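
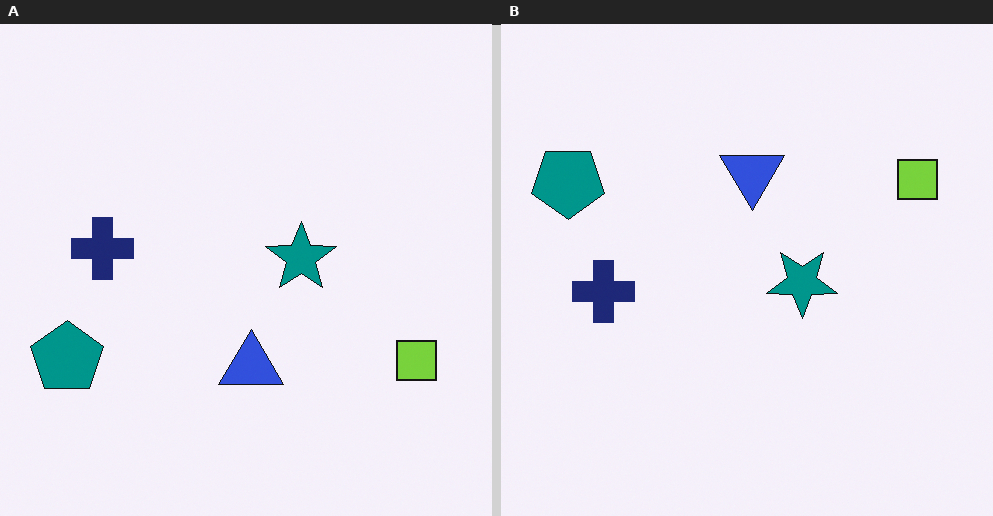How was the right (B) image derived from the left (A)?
This is the original image flipped vertically (top ↔ bottom).

The blue triangle is in the bottom of the left (A) image and the top of the right (B) — shapes on opposite sides of the horizontal midline have swapped in a mirror flip.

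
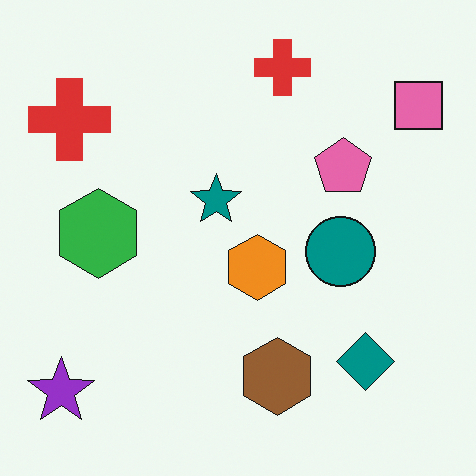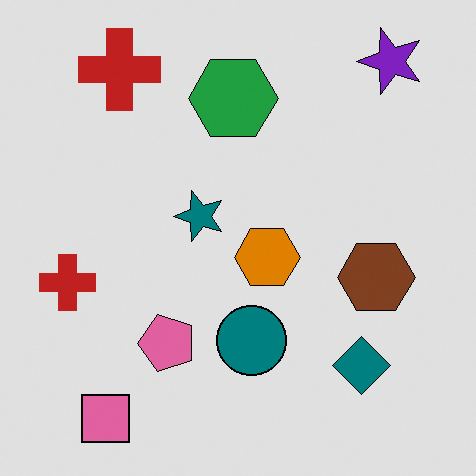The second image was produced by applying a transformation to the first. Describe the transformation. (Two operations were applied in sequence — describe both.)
The transformation is: posterized to a reduced palette, then transposed (reflected across the top-left ↔ bottom-right diagonal).

Each flat color has snapped to a coarser quantized level — most visibly, the near-white background has dropped to a flat grey. Shapes have swapped their row and column positions — what was in the top-right is now in the bottom-left — a diagonal reflection.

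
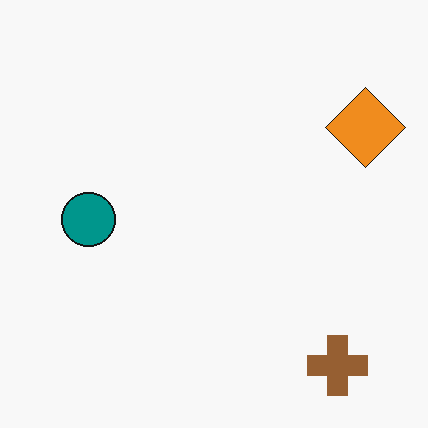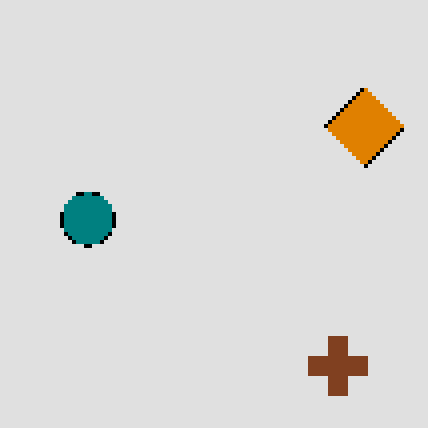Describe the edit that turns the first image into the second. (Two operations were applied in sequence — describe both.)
Lightly pixelated (a mild mosaic effect), then posterized to a reduced palette.

Shapes are reduced to large square blocks; fine edges and outlines are lost — a downscale-then-upscale (mosaic) effect. Each flat color has snapped to a coarser quantized level — most visibly, the near-white background has dropped to a flat grey.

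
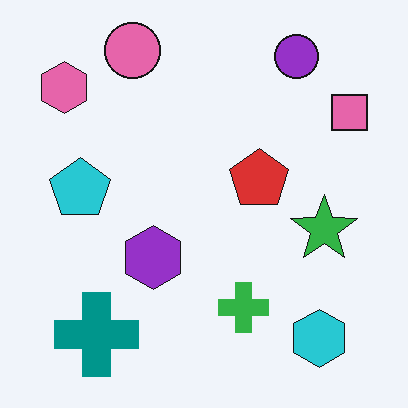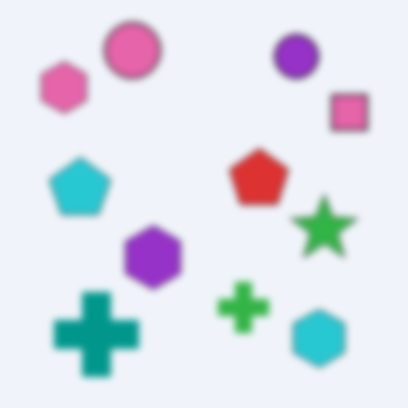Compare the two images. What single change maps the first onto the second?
It was moderately blurred.

Shape edges and outlines are uniformly softened across the whole image.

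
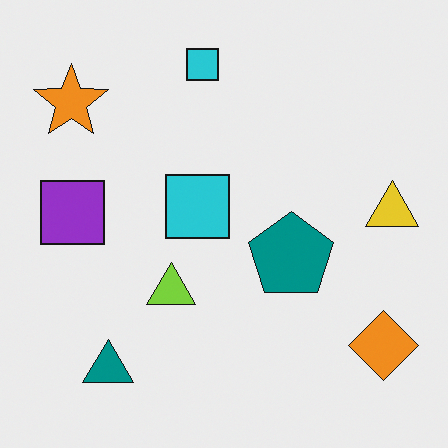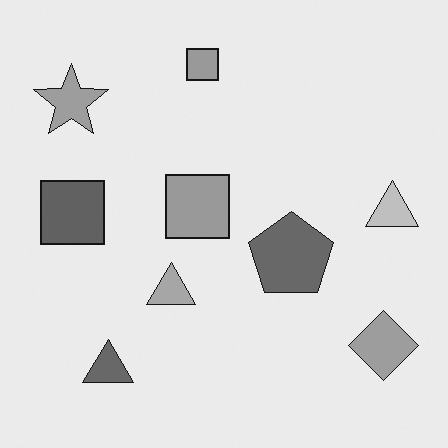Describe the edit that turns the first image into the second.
Converted to grayscale.

All color is removed — every shape is now a shade of grey.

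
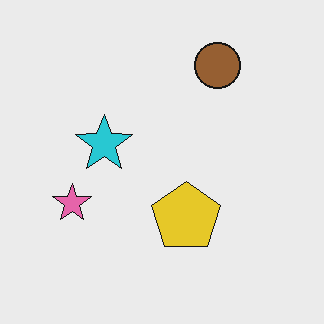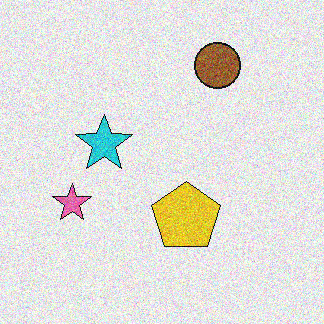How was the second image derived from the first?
The image was degraded with visible gaussian noise.

Random speckle covers the whole image, including the flat background.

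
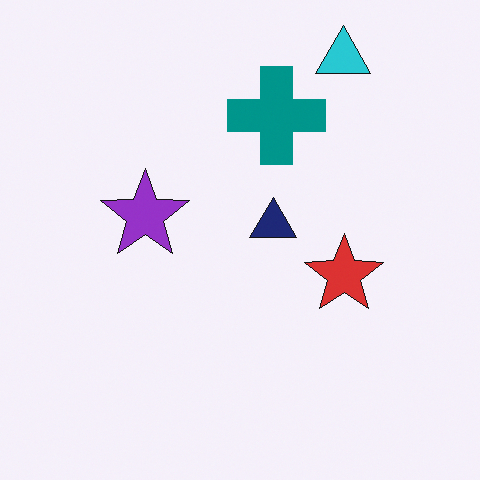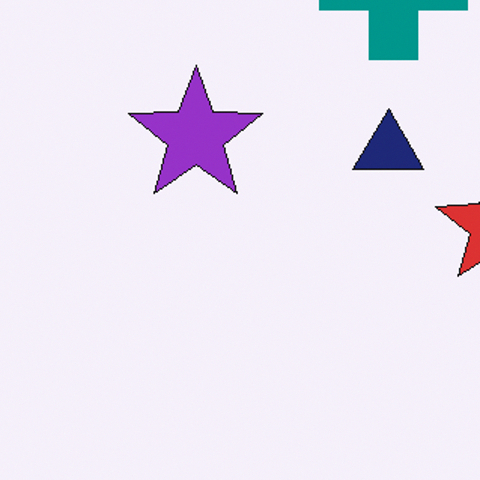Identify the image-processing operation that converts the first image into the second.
It was cropped to a modestly smaller region and rescaled.

The visible shapes are larger and the field of view is narrower; shapes near the original edges may be partly or wholly outside the frame — a crop-and-rescale.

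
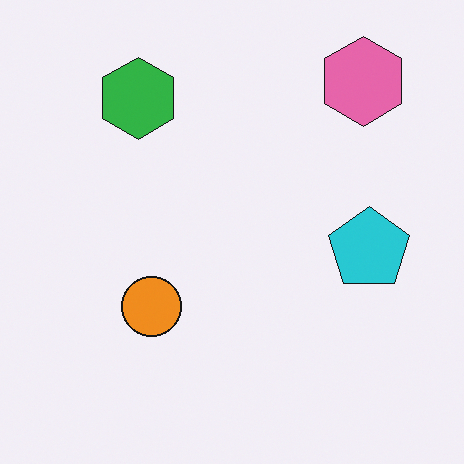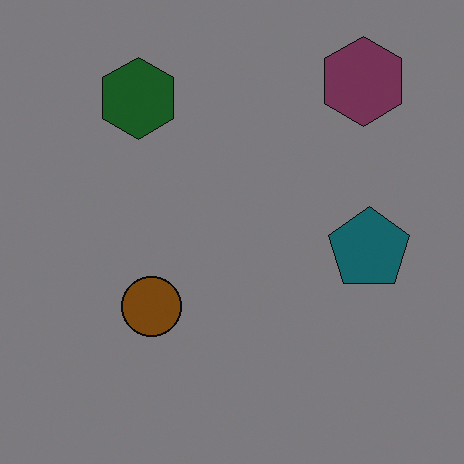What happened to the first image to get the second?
Noticeably darkened.

Every pixel — background and shapes alike — is uniformly darkened.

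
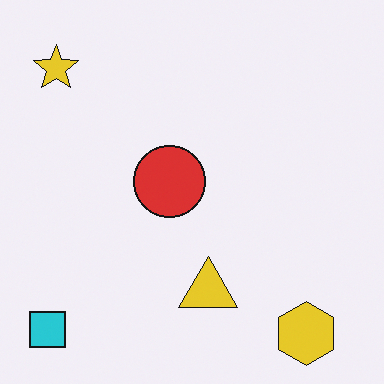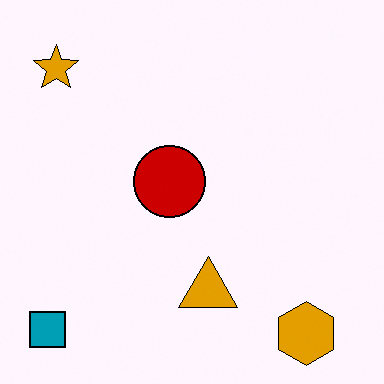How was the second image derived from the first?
The image was boosted in contrast.

Tones are pushed away from mid-grey across the whole image — a global contrast change.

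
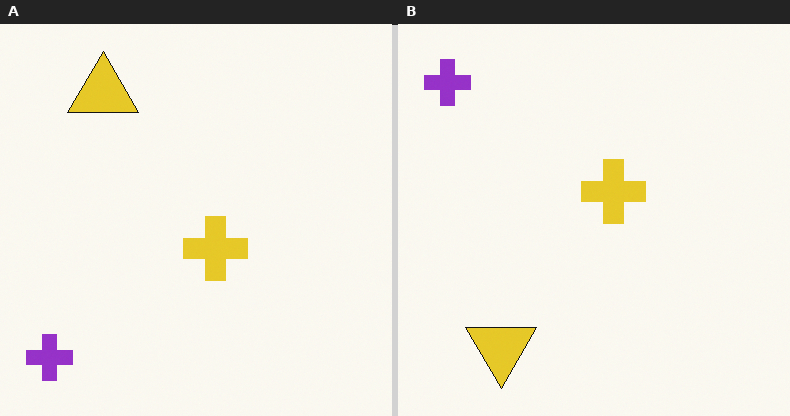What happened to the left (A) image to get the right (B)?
It was flipped vertically (top ↔ bottom).

The purple cross is in the bottom-left of the left (A) image and the top-left of the right (B) — shapes on opposite sides of the horizontal midline have swapped in a mirror flip.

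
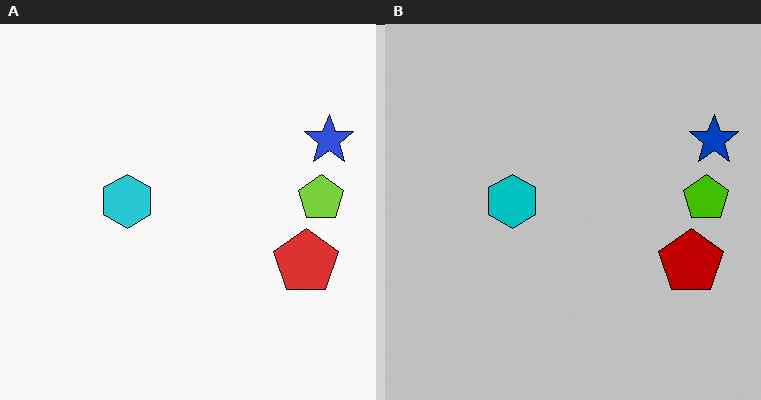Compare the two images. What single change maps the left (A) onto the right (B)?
This is the original image heavily posterized to just a handful of flat colors.

Each flat color has snapped to a coarser quantized level — most visibly, the near-white background has dropped to a flat grey.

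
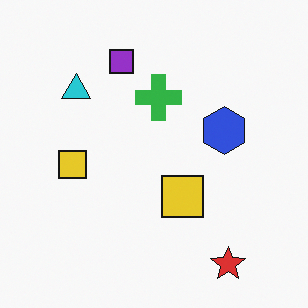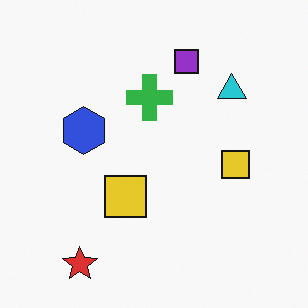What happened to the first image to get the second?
The second image is the first flipped horizontally (left ↔ right).

The cyan triangle is in the top-left of the first image and the top-right of the second — shapes on opposite sides of the vertical midline have swapped in a mirror flip.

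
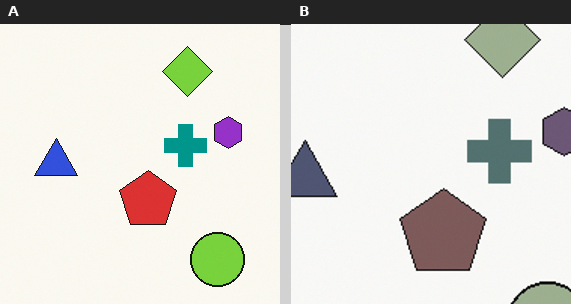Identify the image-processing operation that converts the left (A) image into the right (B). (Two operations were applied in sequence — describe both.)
It was cropped to a modestly smaller region and rescaled, then heavily desaturated.

The visible shapes are larger and the field of view is narrower; shapes near the original edges may be partly or wholly outside the frame — a crop-and-rescale. All colors are more muted and greyish — a global saturation change.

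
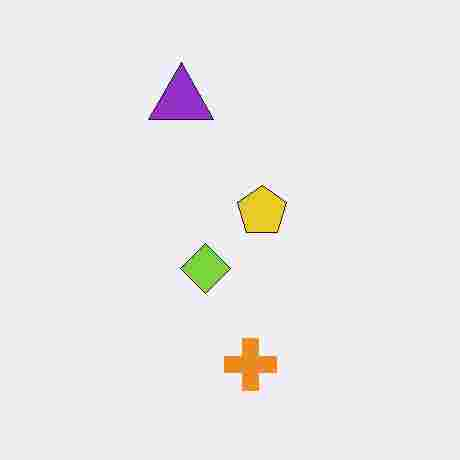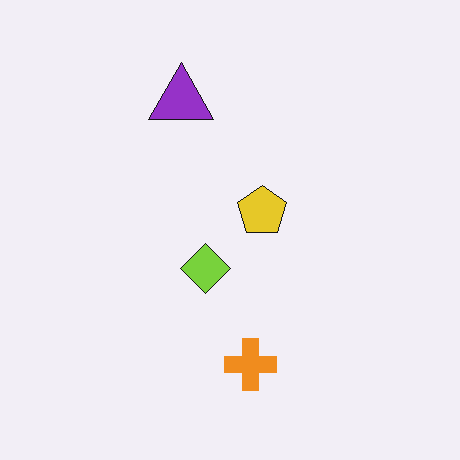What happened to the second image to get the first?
The image was heavily JPEG-compressed with obvious blocking artifacts.

Blocky 8×8 compression artifacts appear around shape edges and the flat background shows ringing — characteristic JPEG degradation.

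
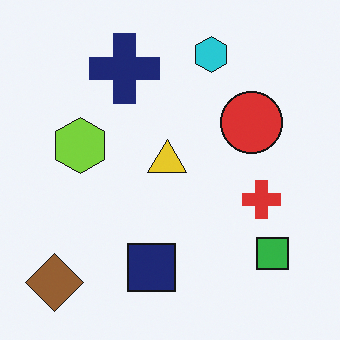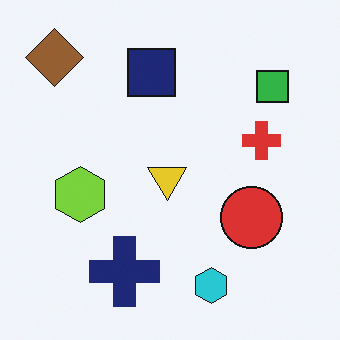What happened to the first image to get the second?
Flipped vertically (top ↔ bottom).

The cyan hexagon is in the top of the first image and the bottom of the second — shapes on opposite sides of the horizontal midline have swapped in a mirror flip.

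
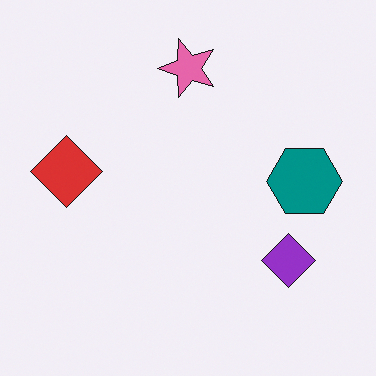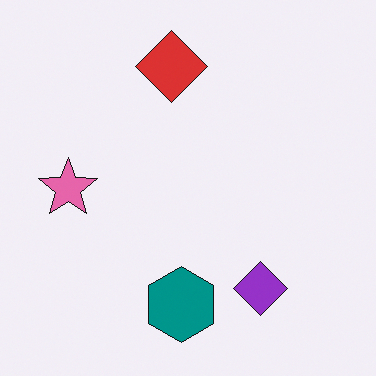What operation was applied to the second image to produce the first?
The first image is the second transposed (reflected across the top-left ↔ bottom-right diagonal).

Shapes have swapped their row and column positions — what was in the top-right is now in the bottom-left — a diagonal reflection.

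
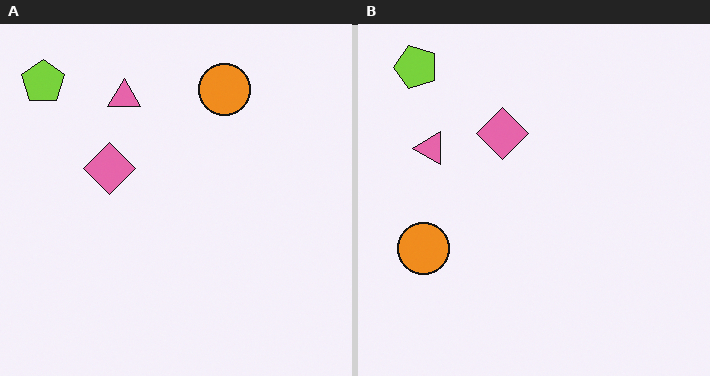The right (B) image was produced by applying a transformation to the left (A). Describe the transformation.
The image was transposed (reflected across the top-left ↔ bottom-right diagonal).

Shapes have swapped their row and column positions — what was in the top-right is now in the bottom-left — a diagonal reflection.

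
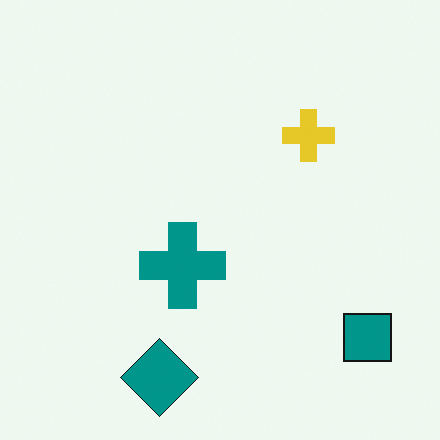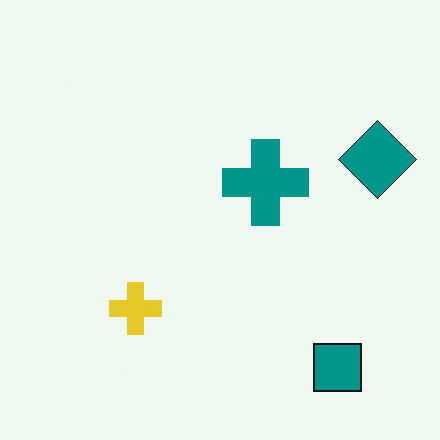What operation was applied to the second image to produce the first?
The image was transposed (reflected across the top-left ↔ bottom-right diagonal).

Shapes have swapped their row and column positions — what was in the top-right is now in the bottom-left — a diagonal reflection.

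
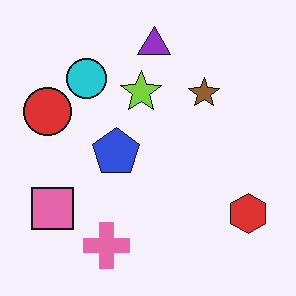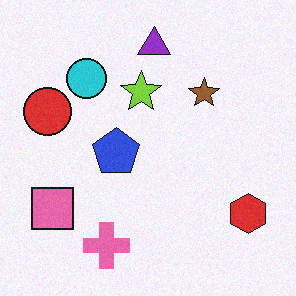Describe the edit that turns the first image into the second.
Degraded with a light layer of grain.

Random speckle covers the whole image, including the flat background.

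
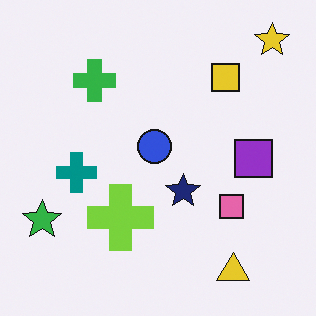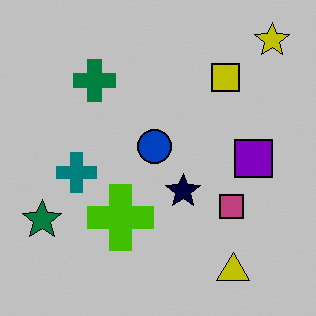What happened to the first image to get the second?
The second image is the first heavily posterized to just a handful of flat colors.

Each flat color has snapped to a coarser quantized level — most visibly, the near-white background has dropped to a flat grey.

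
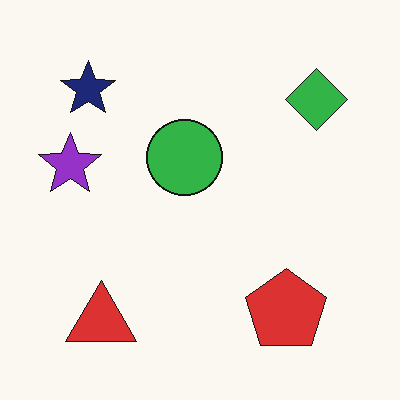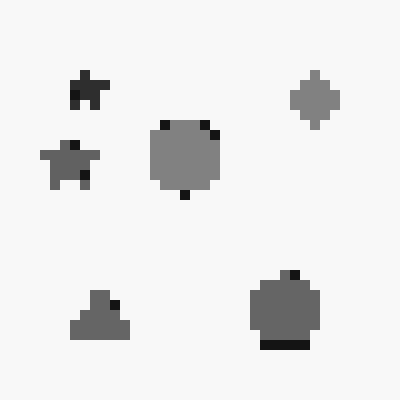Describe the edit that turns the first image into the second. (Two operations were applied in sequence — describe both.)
The second image is the first coarsely pixelated, then converted to grayscale.

Shapes are reduced to large square blocks; fine edges and outlines are lost — a downscale-then-upscale (mosaic) effect. All color is removed — every shape is now a shade of grey.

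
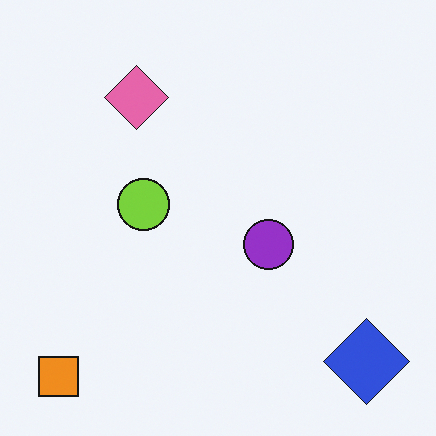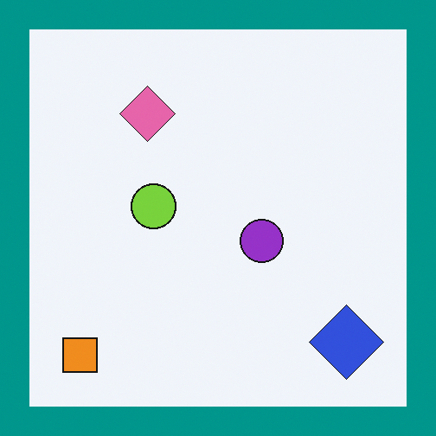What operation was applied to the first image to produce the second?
The second image is the first framed with a teal border.

A solid teal frame runs around the edge of the second image, with the content slightly shrunk inside it.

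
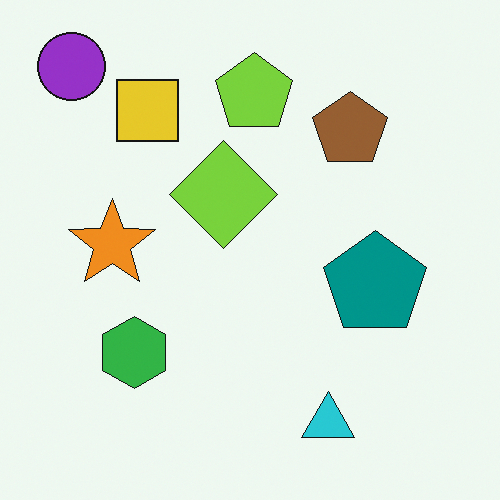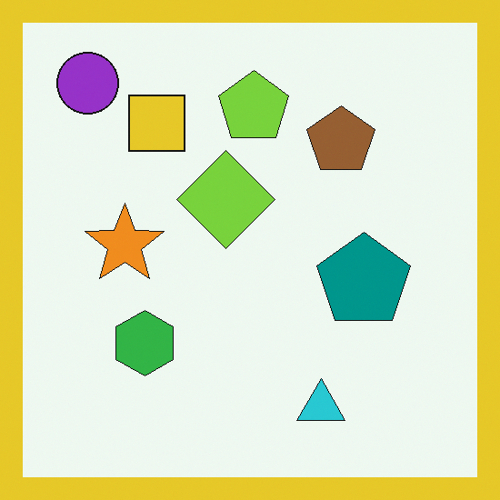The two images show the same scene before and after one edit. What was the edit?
Framed with a yellow border.

A solid yellow frame runs around the edge of the second image, with the content slightly shrunk inside it.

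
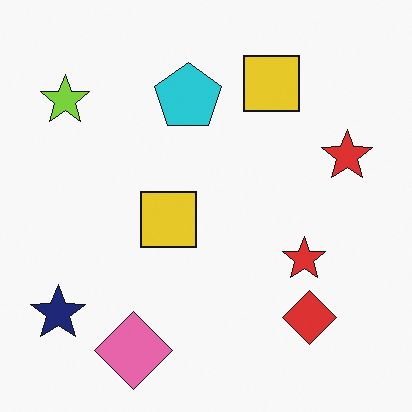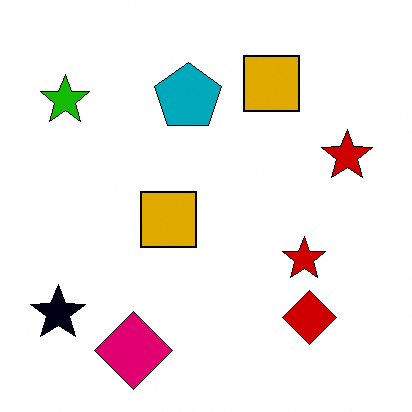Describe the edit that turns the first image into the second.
Given much higher contrast.

Tones are pushed away from mid-grey across the whole image — a global contrast change.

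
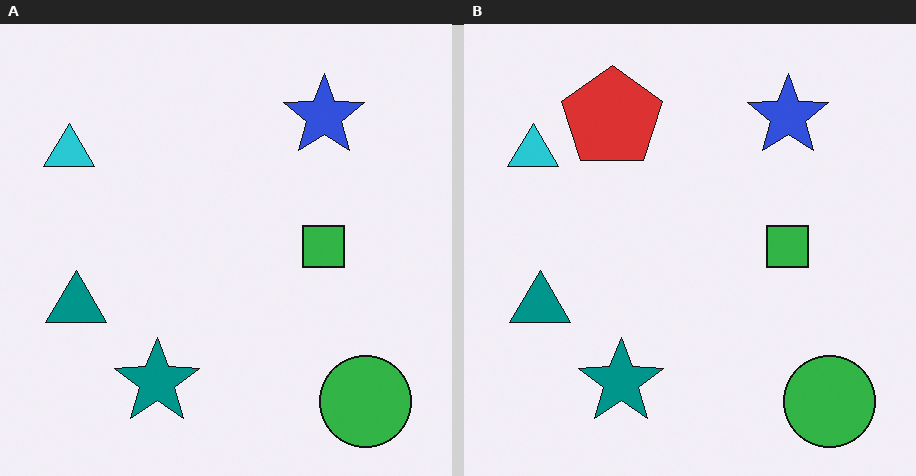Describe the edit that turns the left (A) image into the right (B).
The image was overlaid with an additional red pentagon.

A red pentagon appears in the right (B) image that is absent from the left (A).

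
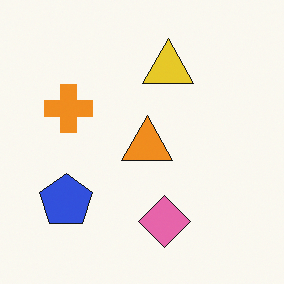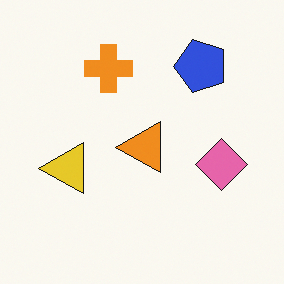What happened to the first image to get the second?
It was transposed (reflected across the top-left ↔ bottom-right diagonal).

Shapes have swapped their row and column positions — what was in the top-right is now in the bottom-left — a diagonal reflection.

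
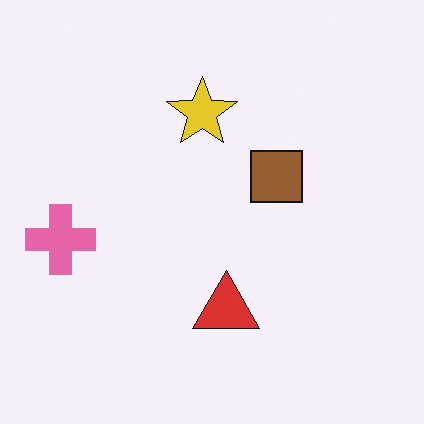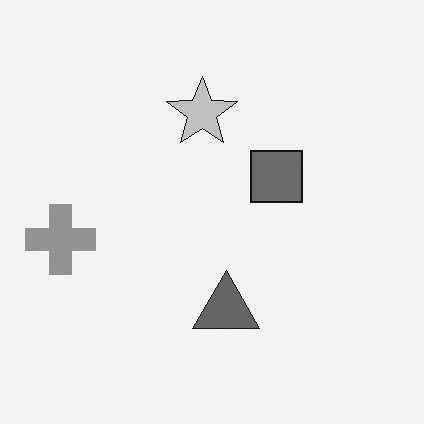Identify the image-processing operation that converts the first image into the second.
The transformation is: converted to grayscale.

All color is removed — every shape is now a shade of grey.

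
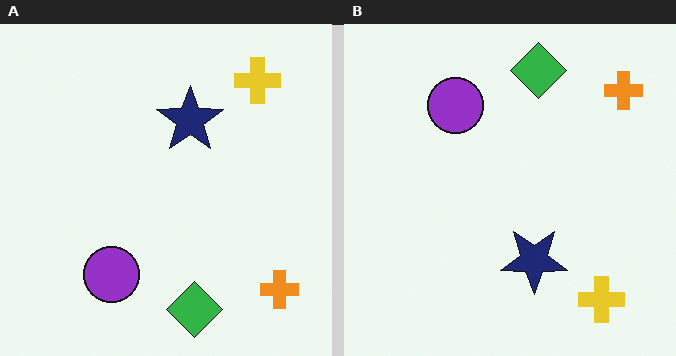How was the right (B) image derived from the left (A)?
Flipped vertically (top ↔ bottom).

The green diamond is in the bottom of the left (A) image and the top of the right (B) — shapes on opposite sides of the horizontal midline have swapped in a mirror flip.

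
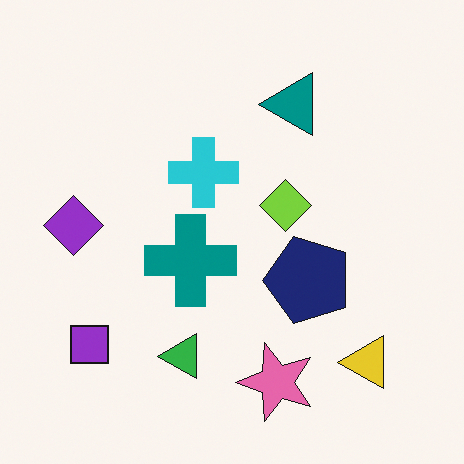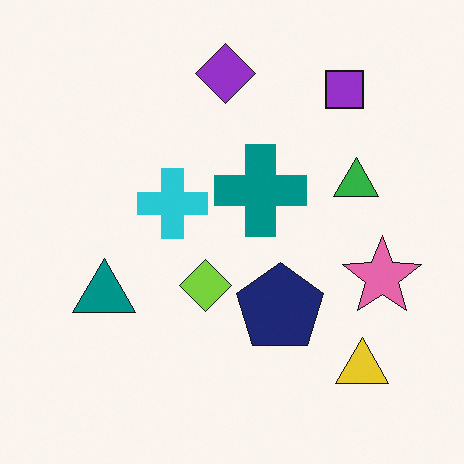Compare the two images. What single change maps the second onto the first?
This is the original image transposed (reflected across the top-left ↔ bottom-right diagonal).

Shapes have swapped their row and column positions — what was in the top-right is now in the bottom-left — a diagonal reflection.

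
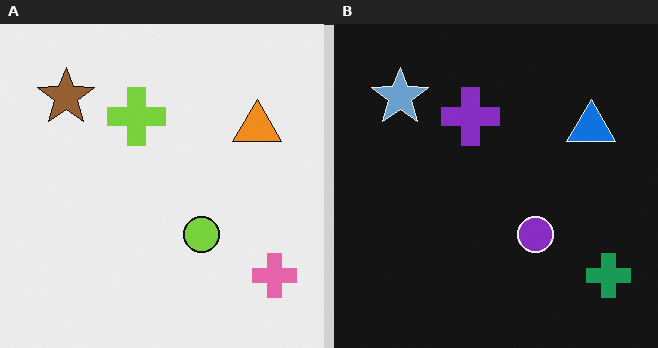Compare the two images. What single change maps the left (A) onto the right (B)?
Color-inverted (negative).

The light background has become dark and every shape's color is its complement — a photographic negative.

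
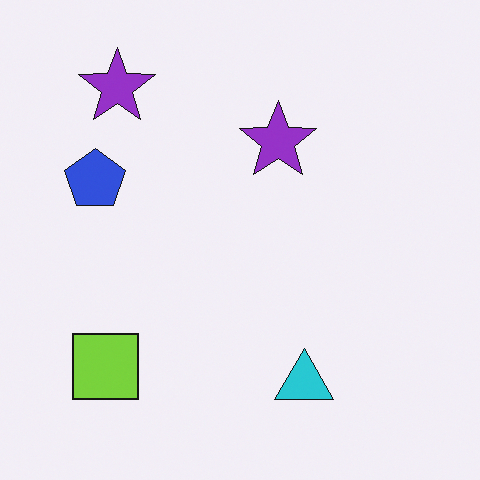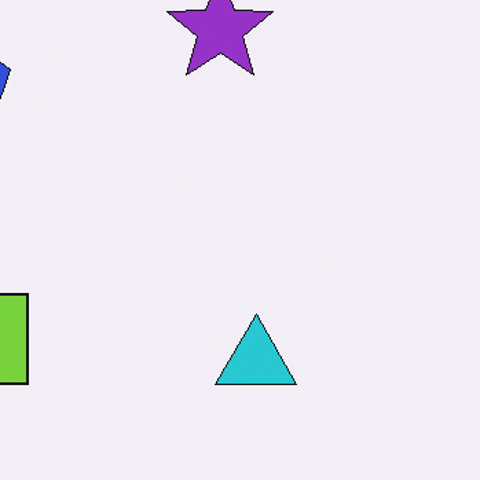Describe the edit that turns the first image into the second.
The transformation is: cropped slightly and scaled back up.

The visible shapes are larger and the field of view is narrower; shapes near the original edges may be partly or wholly outside the frame — a crop-and-rescale.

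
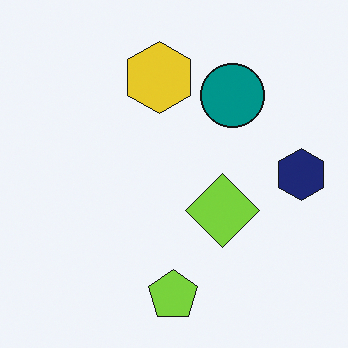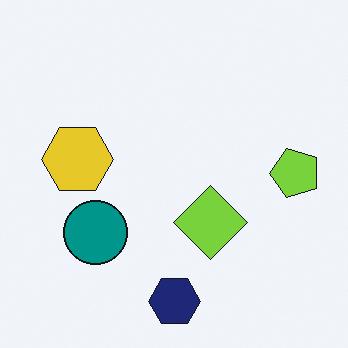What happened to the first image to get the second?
The transformation is: transposed (reflected across the top-left ↔ bottom-right diagonal).

Shapes have swapped their row and column positions — what was in the top-right is now in the bottom-left — a diagonal reflection.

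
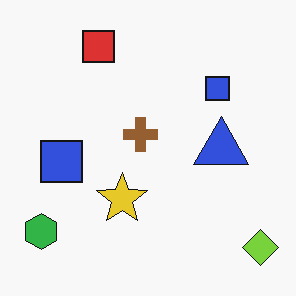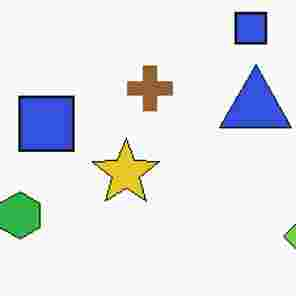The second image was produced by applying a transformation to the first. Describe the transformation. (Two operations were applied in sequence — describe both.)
The second image is the first cropped slightly and scaled back up, then heavily JPEG-compressed with obvious blocking artifacts.

The visible shapes are larger and the field of view is narrower; shapes near the original edges may be partly or wholly outside the frame — a crop-and-rescale. Blocky 8×8 compression artifacts appear around shape edges and the flat background shows ringing — characteristic JPEG degradation.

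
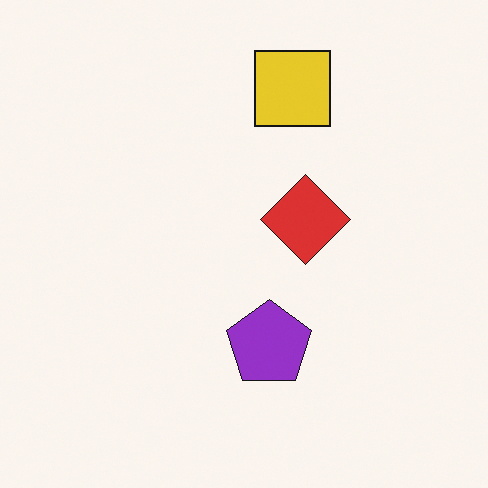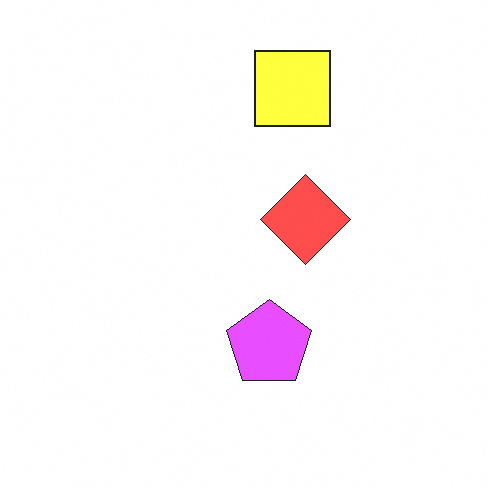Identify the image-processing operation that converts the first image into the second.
It was brightened a lot.

Every pixel — background and shapes alike — is uniformly brightened.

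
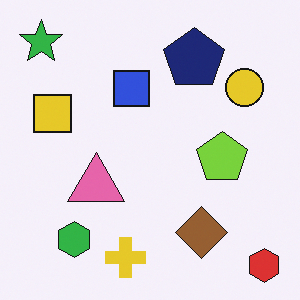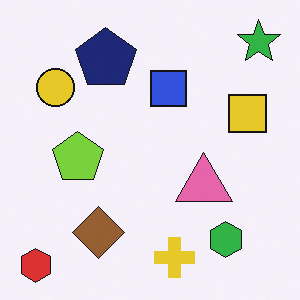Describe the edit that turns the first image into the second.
It was flipped horizontally (left ↔ right).

The red hexagon is in the bottom-right of the first image and the bottom-left of the second — shapes on opposite sides of the vertical midline have swapped in a mirror flip.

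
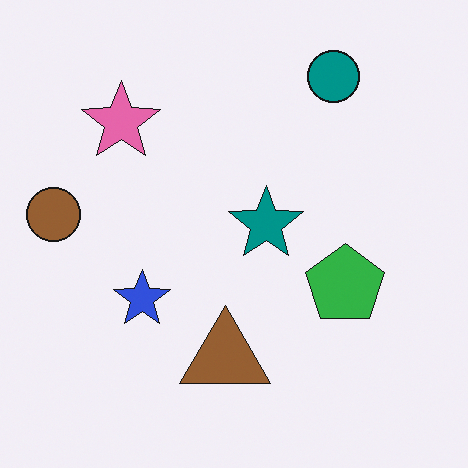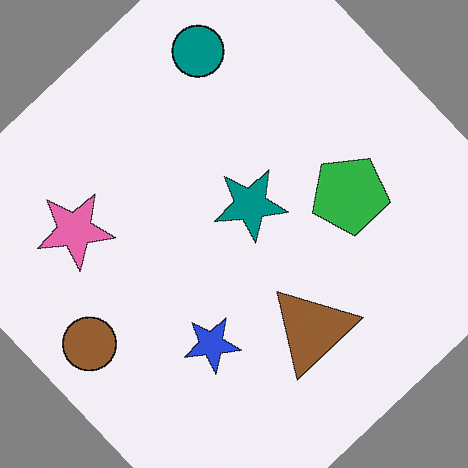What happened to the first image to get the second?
It was rotated counter-clockwise by a large amount — several tens of degrees.

Every shape is tilted by the same angle and the image corners show triangular fill wedges — a whole-image rotation by a non-right angle.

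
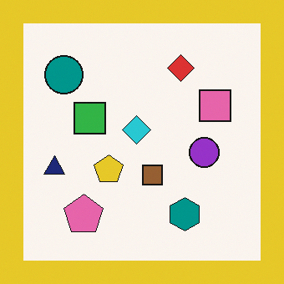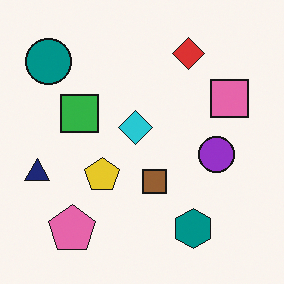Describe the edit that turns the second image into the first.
The transformation is: framed with a yellow border.

A solid yellow frame runs around the edge of the first image, with the content slightly shrunk inside it.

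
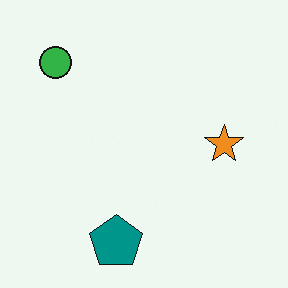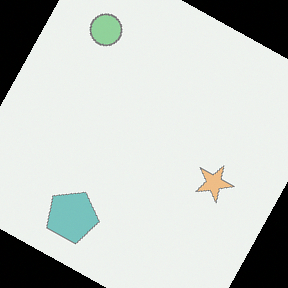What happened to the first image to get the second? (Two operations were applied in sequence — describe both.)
It was given much lower contrast, then rotated clockwise by a moderate amount.

Tones are pushed toward mid-grey across the whole image — a global contrast change. Every shape is tilted by the same angle and the image corners show triangular fill wedges — a whole-image rotation by a non-right angle.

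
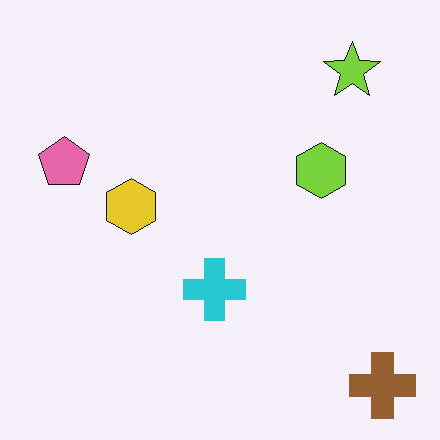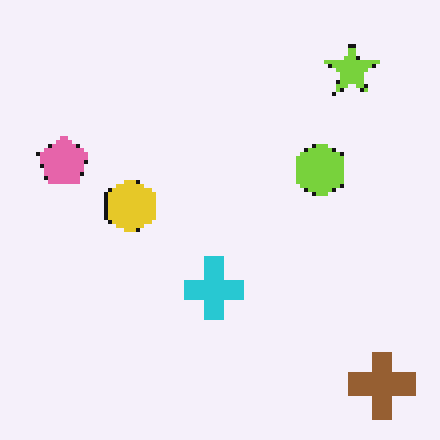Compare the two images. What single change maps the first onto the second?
The image was lightly pixelated (a mild mosaic effect).

Shapes are reduced to large square blocks; fine edges and outlines are lost — a downscale-then-upscale (mosaic) effect.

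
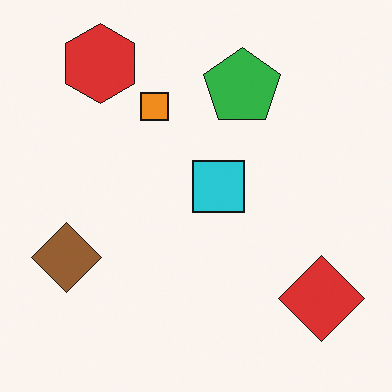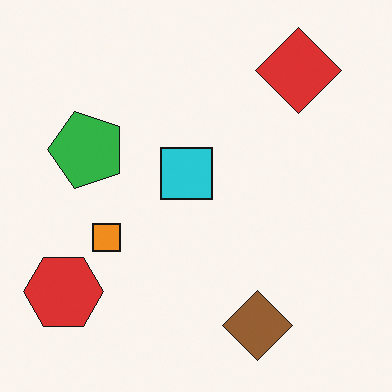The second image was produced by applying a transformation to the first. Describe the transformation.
The transformation is: rotated 90° counter-clockwise.

The red hexagon sits in the top-left of the first image and the bottom-left of the second — consistent with a whole-image 90° counter-clockwise rotation.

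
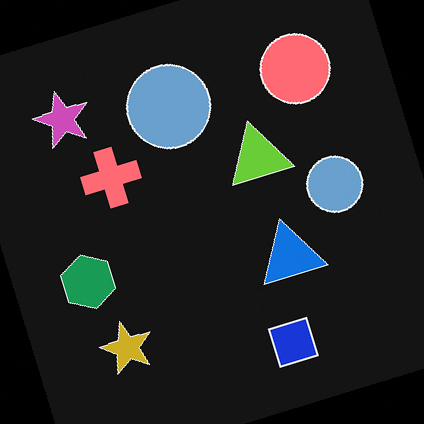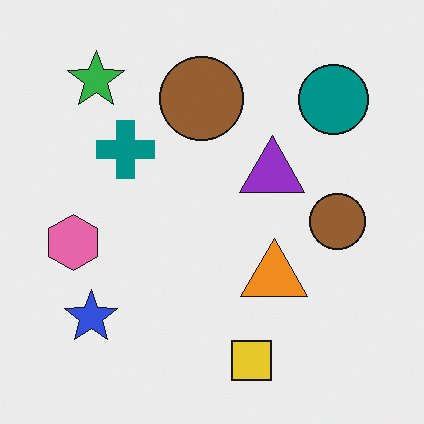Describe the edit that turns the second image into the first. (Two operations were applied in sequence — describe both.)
This is the original image color-inverted (negative), then rotated counter-clockwise by a clearly visible amount.

The light background has become dark and every shape's color is its complement — a photographic negative. Every shape is tilted by the same angle and the image corners show triangular fill wedges — a whole-image rotation by a non-right angle.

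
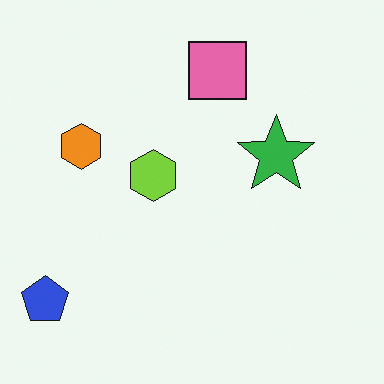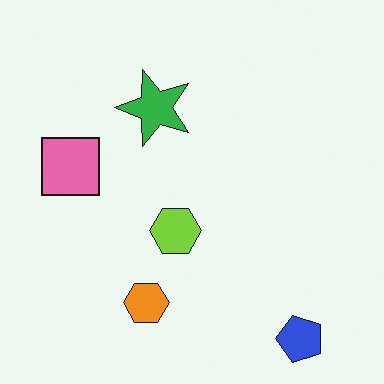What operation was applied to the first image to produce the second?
Rotated 90° counter-clockwise.

The blue pentagon sits in the bottom-left of the first image and the bottom-right of the second — consistent with a whole-image 90° counter-clockwise rotation.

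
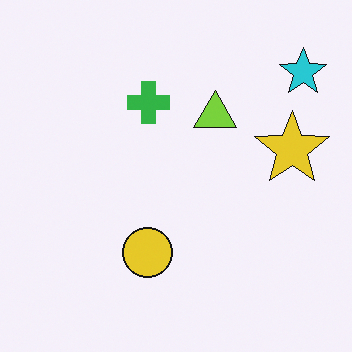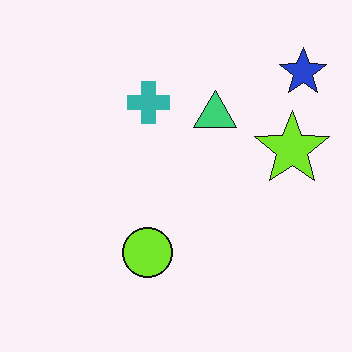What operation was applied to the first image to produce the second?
The image was hue-shifted by a small amount.

Every shape's color has rotated by the same amount around the hue wheel — a uniform hue shift.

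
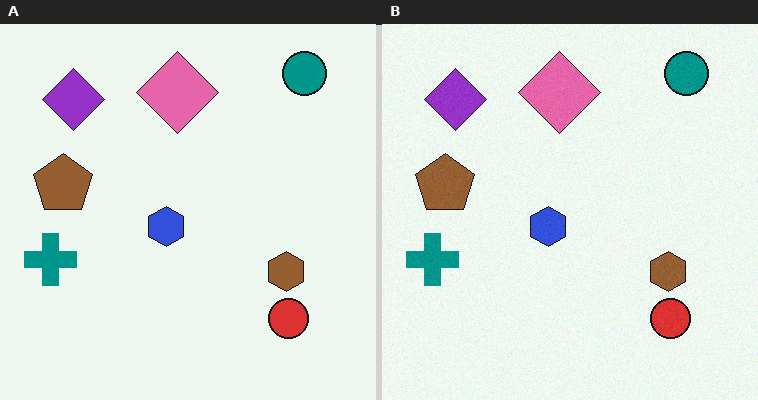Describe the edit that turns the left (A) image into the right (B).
The image was degraded with light additive noise.

Random speckle covers the whole image, including the flat background.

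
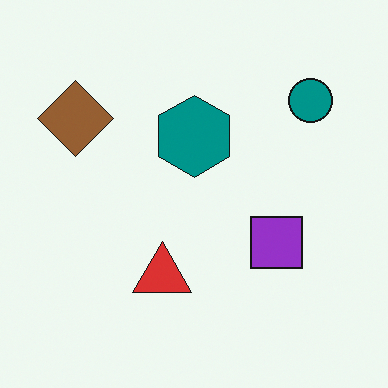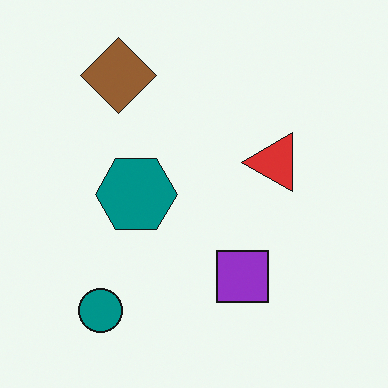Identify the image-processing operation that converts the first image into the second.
This is the original image transposed (reflected across the top-left ↔ bottom-right diagonal).

Shapes have swapped their row and column positions — what was in the top-right is now in the bottom-left — a diagonal reflection.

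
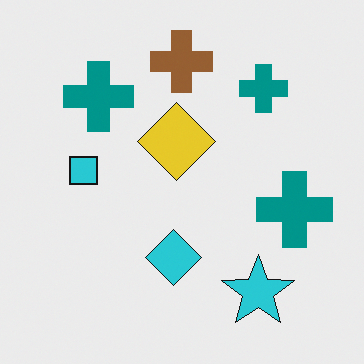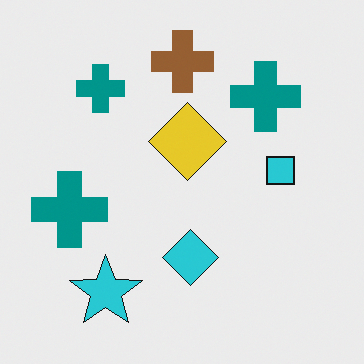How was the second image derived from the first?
It was flipped horizontally (left ↔ right).

The cyan square is in the left of the first image and the right of the second — shapes on opposite sides of the vertical midline have swapped in a mirror flip.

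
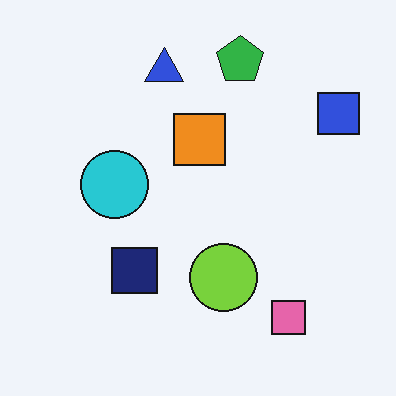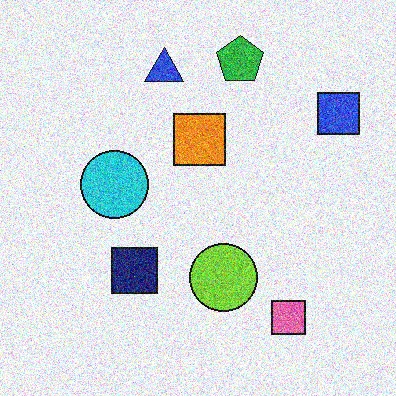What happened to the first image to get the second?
The second image is the first degraded with heavy additive noise.

Random speckle covers the whole image, including the flat background.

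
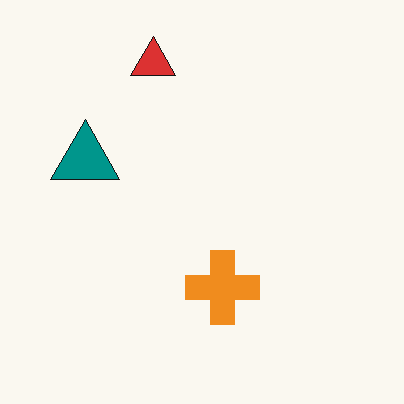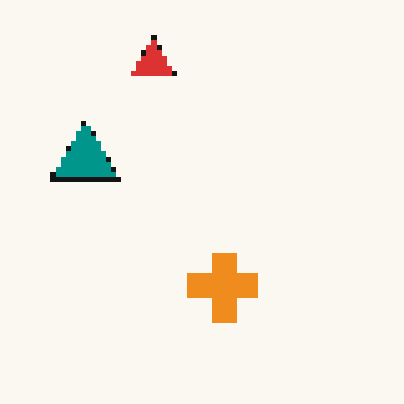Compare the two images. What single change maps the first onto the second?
The transformation is: lightly pixelated (a mild mosaic effect).

Shapes are reduced to large square blocks; fine edges and outlines are lost — a downscale-then-upscale (mosaic) effect.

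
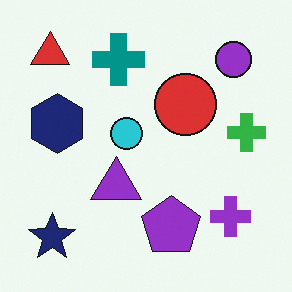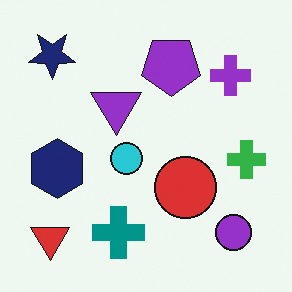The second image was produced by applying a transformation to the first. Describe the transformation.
This is the original image flipped vertically (top ↔ bottom).

The red triangle is in the top-left of the first image and the bottom-left of the second — shapes on opposite sides of the horizontal midline have swapped in a mirror flip.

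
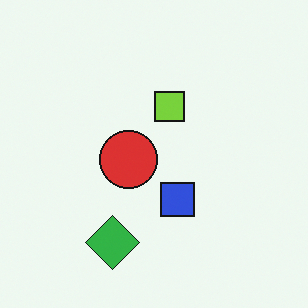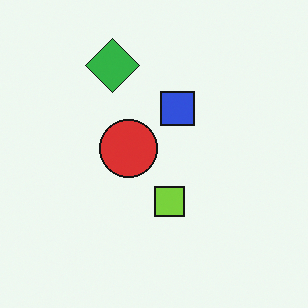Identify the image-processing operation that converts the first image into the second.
This is the original image flipped vertically (top ↔ bottom).

The green diamond is in the bottom of the first image and the top of the second — shapes on opposite sides of the horizontal midline have swapped in a mirror flip.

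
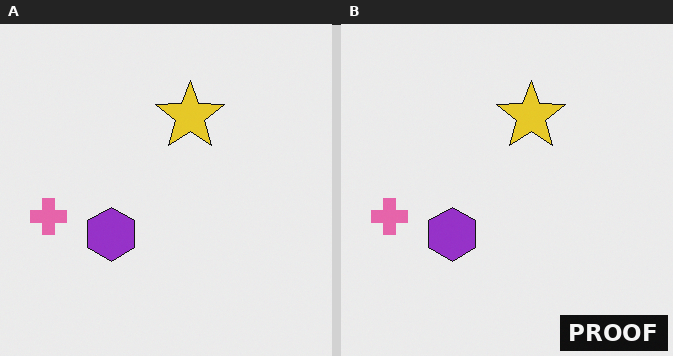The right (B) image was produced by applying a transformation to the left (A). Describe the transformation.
Watermarked with the text "PROOF" in the lower-right corner.

A dark label reading "PROOF" appears in the lower-right corner.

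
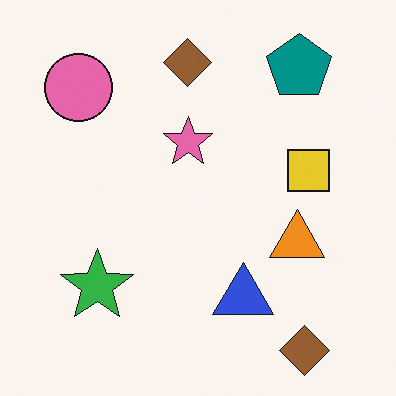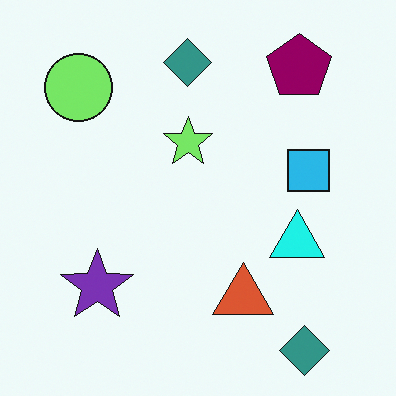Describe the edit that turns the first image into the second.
The second image is the first hue-shifted noticeably.

Every shape's color has rotated by the same amount around the hue wheel — a uniform hue shift.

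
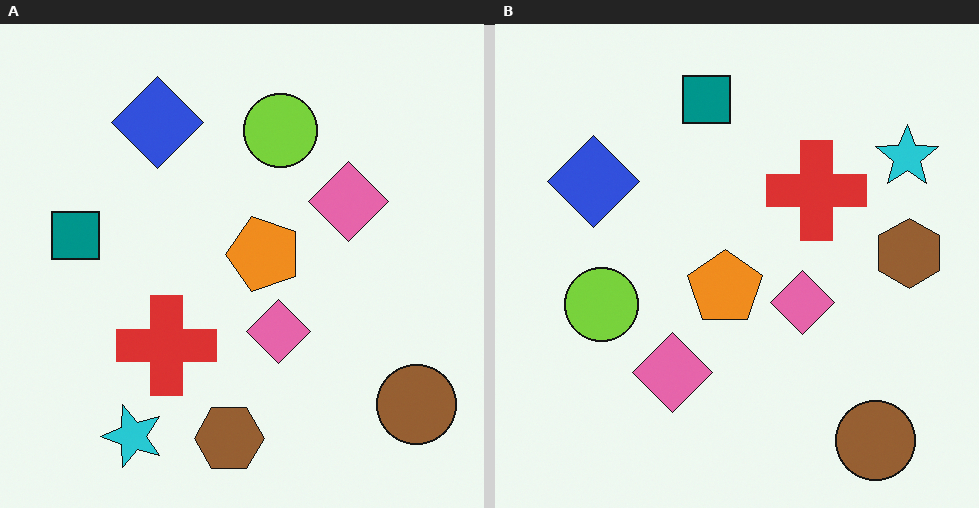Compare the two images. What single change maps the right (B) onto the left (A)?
The transformation is: transposed (reflected across the top-left ↔ bottom-right diagonal).

Shapes have swapped their row and column positions — what was in the top-right is now in the bottom-left — a diagonal reflection.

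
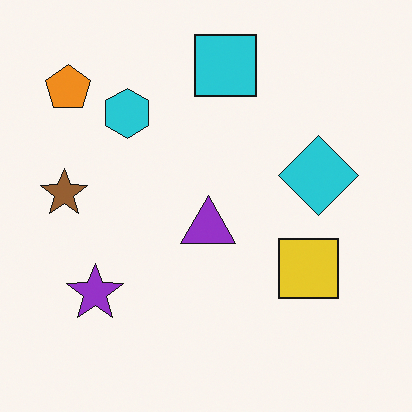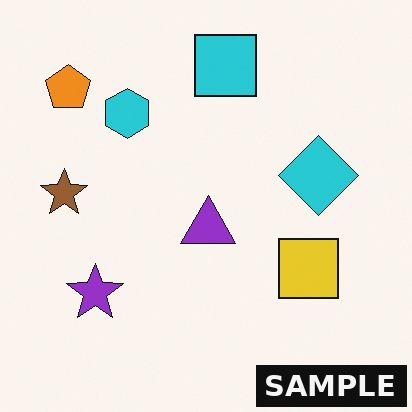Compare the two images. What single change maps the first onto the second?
This is the original image watermarked with the text "SAMPLE" in the lower-right corner.

A dark label reading "SAMPLE" appears in the lower-right corner.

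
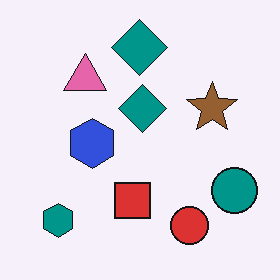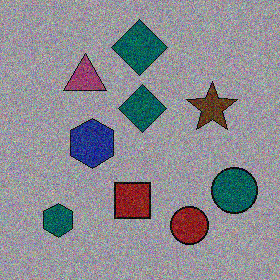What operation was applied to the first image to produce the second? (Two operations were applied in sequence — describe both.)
Substantially darkened, then degraded with moderate additive noise.

Every pixel — background and shapes alike — is uniformly darkened. Random speckle covers the whole image, including the flat background.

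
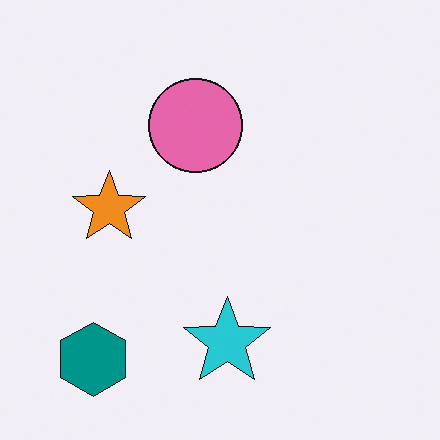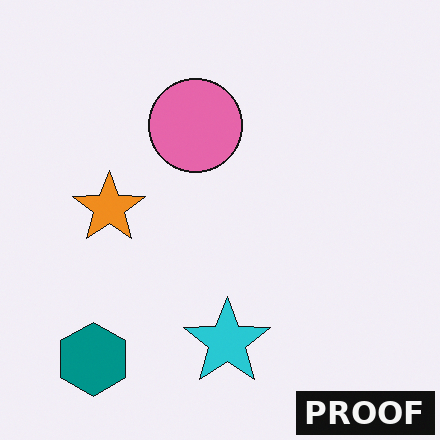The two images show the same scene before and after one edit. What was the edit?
The transformation is: watermarked with the text "PROOF" in the lower-right corner.

A dark label reading "PROOF" appears in the lower-right corner.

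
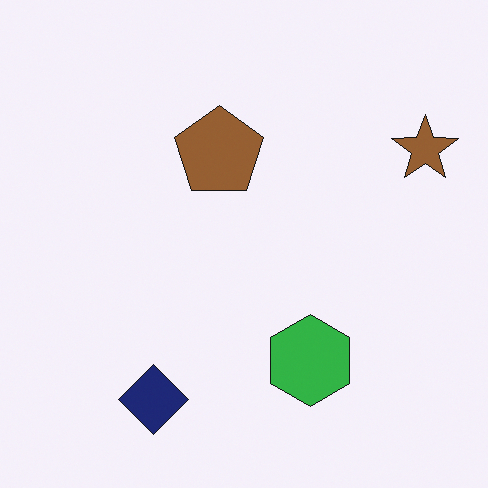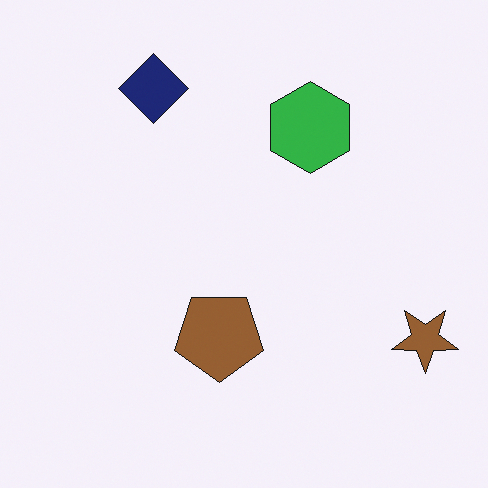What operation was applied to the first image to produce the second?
This is the original image flipped vertically (top ↔ bottom).

The navy diamond is in the bottom-left of the first image and the top-left of the second — shapes on opposite sides of the horizontal midline have swapped in a mirror flip.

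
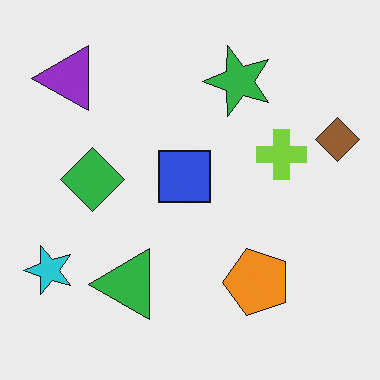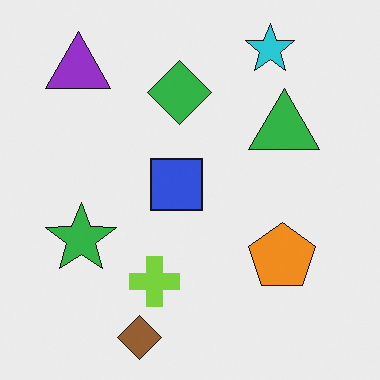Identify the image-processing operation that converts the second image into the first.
The transformation is: transposed (reflected across the top-left ↔ bottom-right diagonal).

Shapes have swapped their row and column positions — what was in the top-right is now in the bottom-left — a diagonal reflection.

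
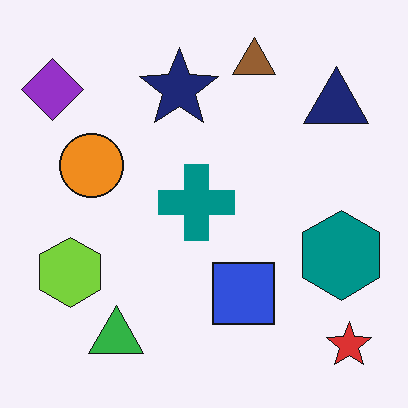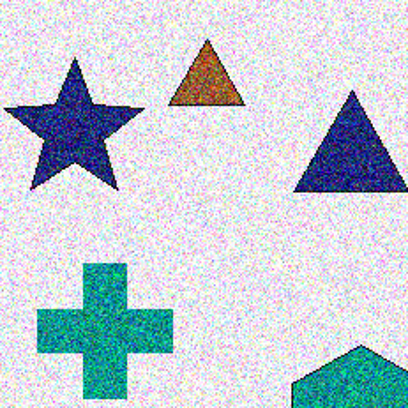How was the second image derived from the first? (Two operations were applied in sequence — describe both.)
It was degraded with a thick layer of grain, then cropped to a noticeably smaller region and rescaled.

Random speckle covers the whole image, including the flat background. The visible shapes are larger and the field of view is narrower; shapes near the original edges may be partly or wholly outside the frame — a crop-and-rescale.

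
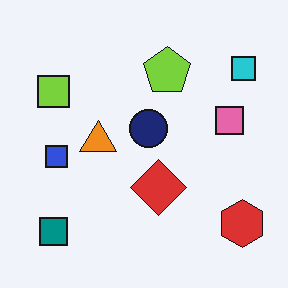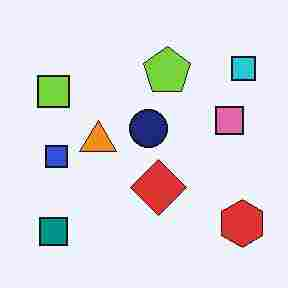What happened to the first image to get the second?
The image was degraded with heavy JPEG compression.

Blocky 8×8 compression artifacts appear around shape edges and the flat background shows ringing — characteristic JPEG degradation.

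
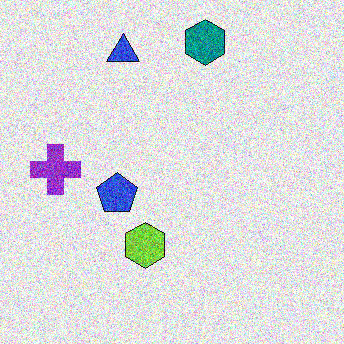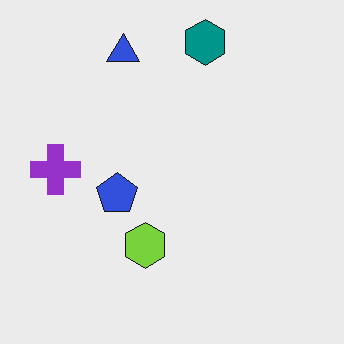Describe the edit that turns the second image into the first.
This is the original image degraded with heavy additive noise.

Random speckle covers the whole image, including the flat background.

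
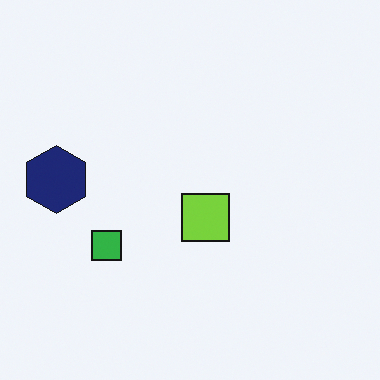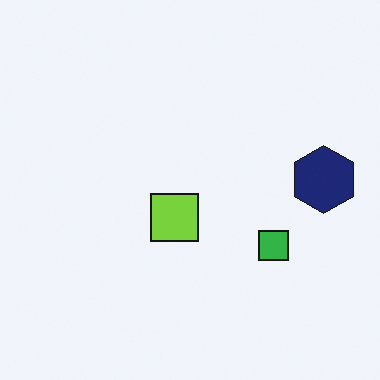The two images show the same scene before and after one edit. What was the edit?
This is the original image flipped horizontally (left ↔ right).

The navy hexagon is in the left of the first image and the right of the second — shapes on opposite sides of the vertical midline have swapped in a mirror flip.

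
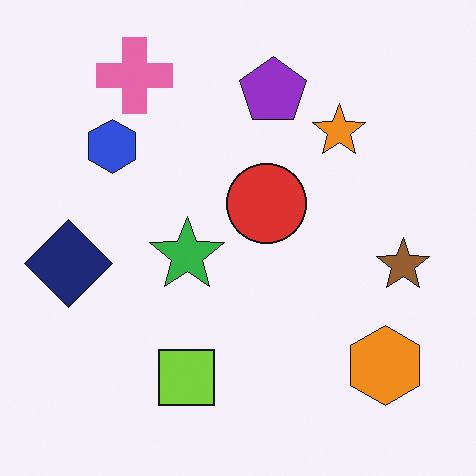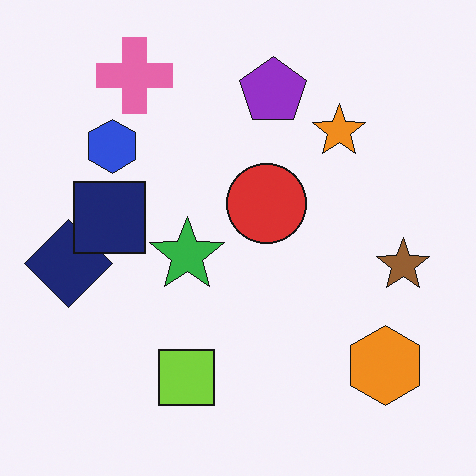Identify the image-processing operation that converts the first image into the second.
Overlaid with an additional navy square.

A navy square appears in the second image that is absent from the first.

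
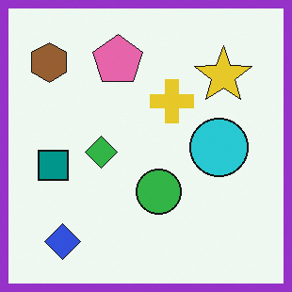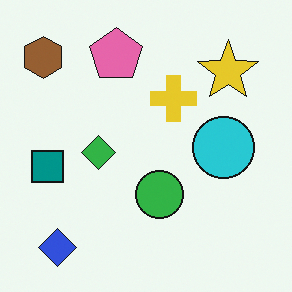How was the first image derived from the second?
The transformation is: framed with a purple border.

A solid purple frame runs around the edge of the first image, with the content slightly shrunk inside it.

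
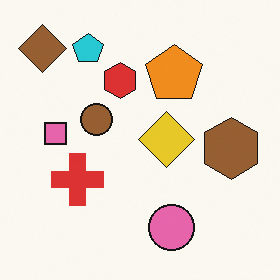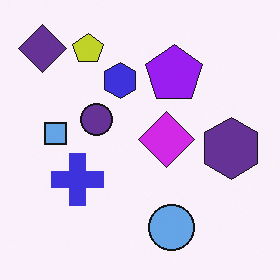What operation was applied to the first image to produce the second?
Hue-shifted by a large amount.

Every shape's color has rotated by the same amount around the hue wheel — a uniform hue shift.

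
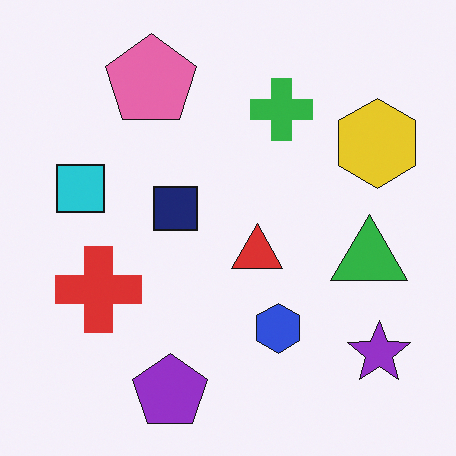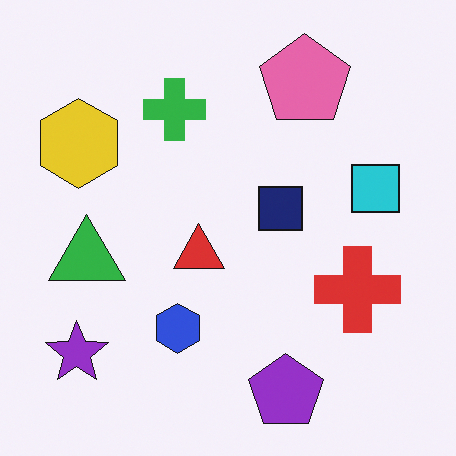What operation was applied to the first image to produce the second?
The image was flipped horizontally (left ↔ right).

The purple star is in the bottom-right of the first image and the bottom-left of the second — shapes on opposite sides of the vertical midline have swapped in a mirror flip.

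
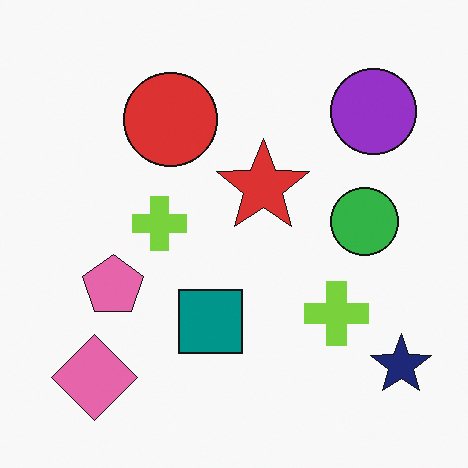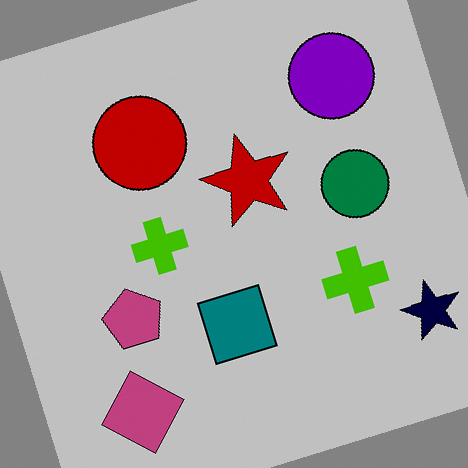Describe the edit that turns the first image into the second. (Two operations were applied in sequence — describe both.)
The transformation is: aggressively posterized, then rotated counter-clockwise by a clearly visible amount.

Each flat color has snapped to a coarser quantized level — most visibly, the near-white background has dropped to a flat grey. Every shape is tilted by the same angle and the image corners show triangular fill wedges — a whole-image rotation by a non-right angle.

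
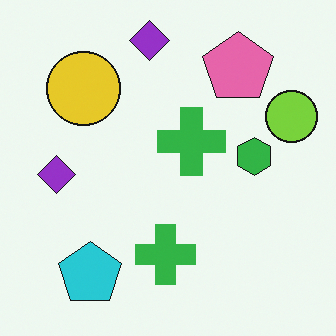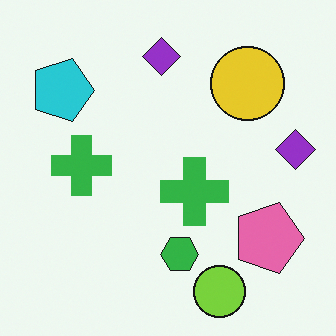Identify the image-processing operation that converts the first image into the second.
The second image is the first rotated 90° clockwise.

The lime circle sits in the right of the first image and the bottom of the second — consistent with a whole-image 90° clockwise rotation.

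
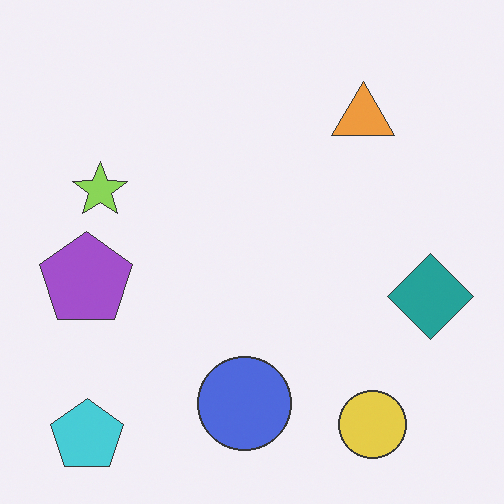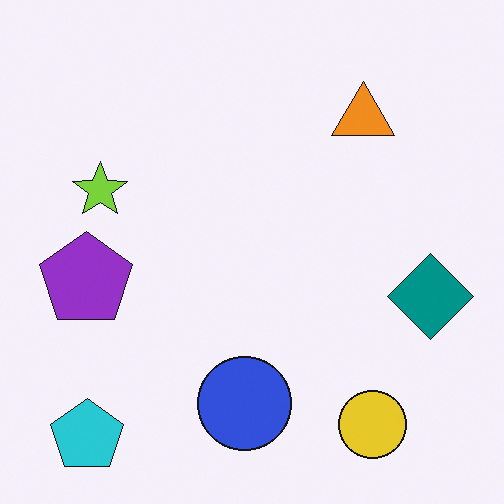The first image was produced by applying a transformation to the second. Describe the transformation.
The first image is the second given slightly reduced contrast.

Tones are pushed toward mid-grey across the whole image — a global contrast change.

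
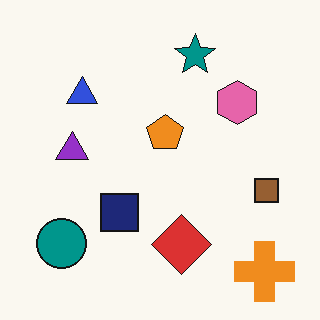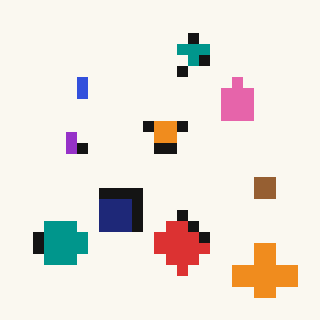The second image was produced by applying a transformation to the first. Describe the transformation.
The image was heavily pixelated into large blocks.

Shapes are reduced to large square blocks; fine edges and outlines are lost — a downscale-then-upscale (mosaic) effect.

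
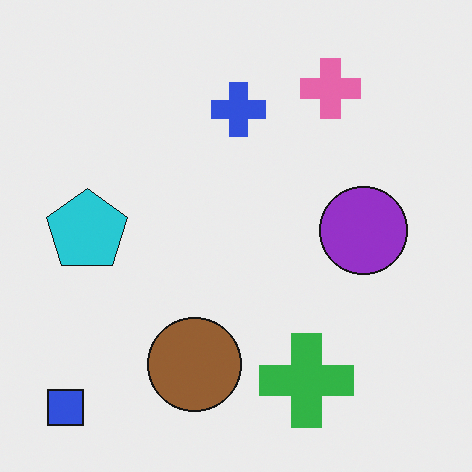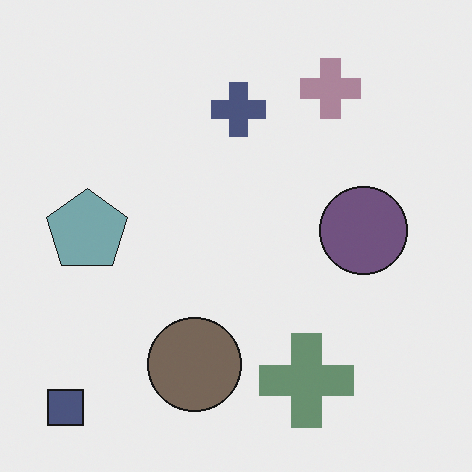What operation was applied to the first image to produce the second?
The transformation is: made much more muted (saturation change).

All colors are more muted and greyish — a global saturation change.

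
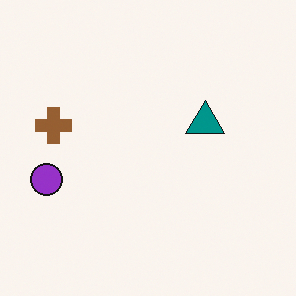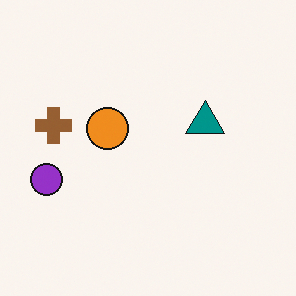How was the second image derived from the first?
Overlaid with an additional orange circle.

An orange circle appears in the second image that is absent from the first.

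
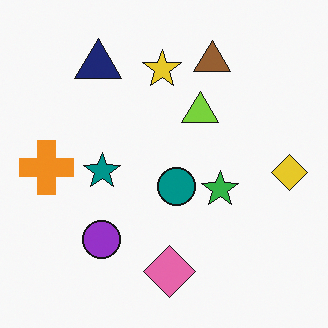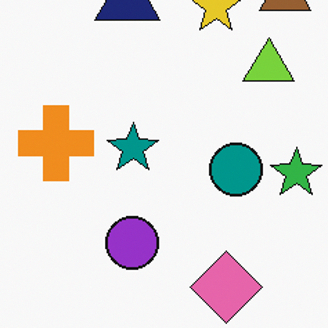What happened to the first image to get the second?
The second image is the first cropped slightly and scaled back up.

The visible shapes are larger and the field of view is narrower; shapes near the original edges may be partly or wholly outside the frame — a crop-and-rescale.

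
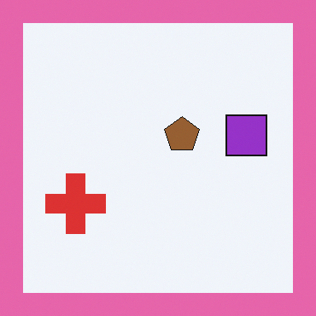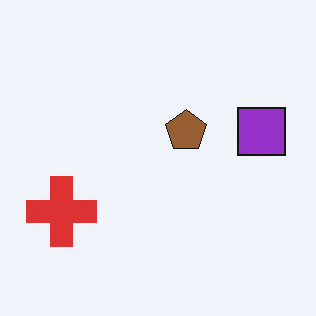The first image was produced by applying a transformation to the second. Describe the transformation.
It was framed with a pink border.

A solid pink frame runs around the edge of the first image, with the content slightly shrunk inside it.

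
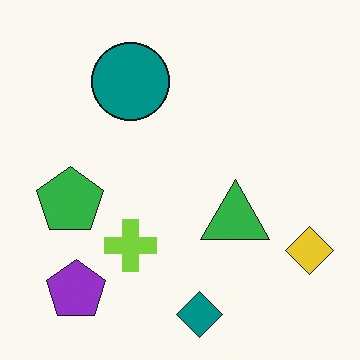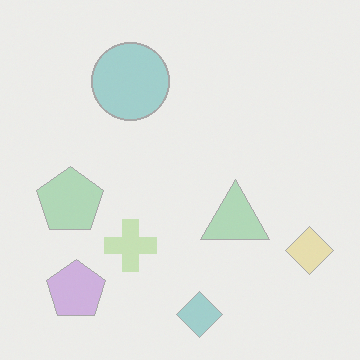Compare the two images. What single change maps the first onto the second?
The image was given much lower contrast.

Tones are pushed toward mid-grey across the whole image — a global contrast change.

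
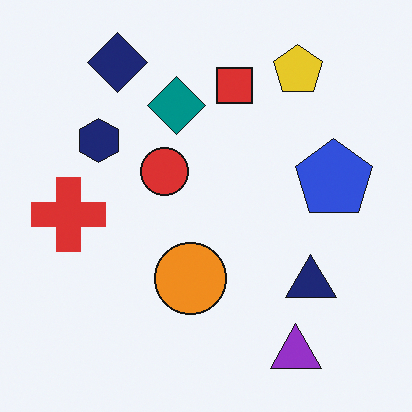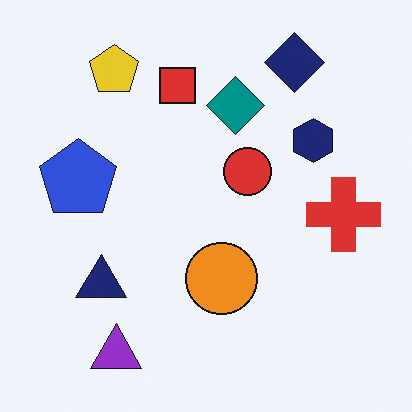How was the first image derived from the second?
It was flipped horizontally (left ↔ right).

The red cross is in the right of the second image and the left of the first — shapes on opposite sides of the vertical midline have swapped in a mirror flip.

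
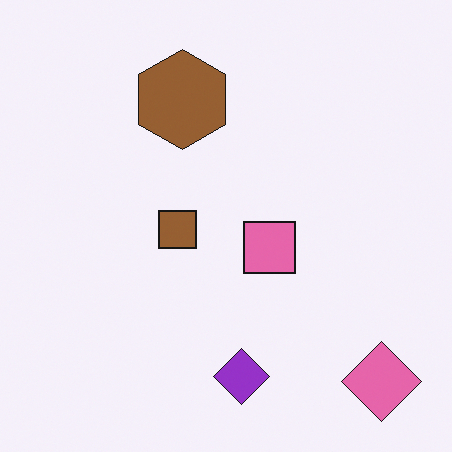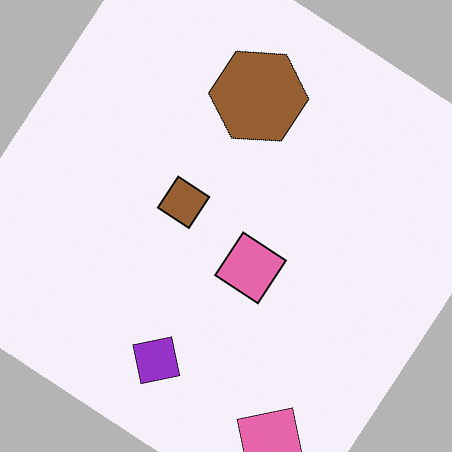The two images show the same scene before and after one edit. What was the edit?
The image was rotated clockwise by a large amount — several tens of degrees.

Every shape is tilted by the same angle and the image corners show triangular fill wedges — a whole-image rotation by a non-right angle.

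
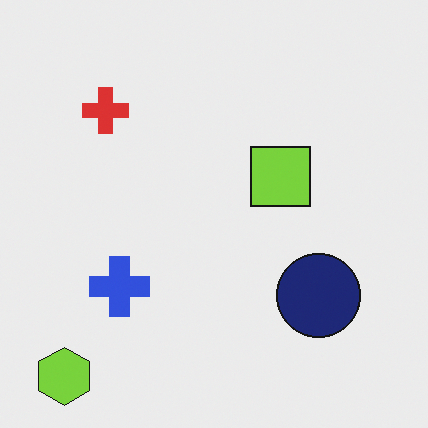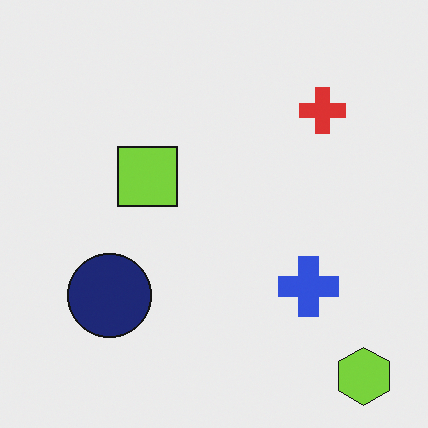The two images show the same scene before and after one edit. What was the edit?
It was flipped horizontally (left ↔ right).

The lime hexagon is in the bottom-left of the first image and the bottom-right of the second — shapes on opposite sides of the vertical midline have swapped in a mirror flip.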